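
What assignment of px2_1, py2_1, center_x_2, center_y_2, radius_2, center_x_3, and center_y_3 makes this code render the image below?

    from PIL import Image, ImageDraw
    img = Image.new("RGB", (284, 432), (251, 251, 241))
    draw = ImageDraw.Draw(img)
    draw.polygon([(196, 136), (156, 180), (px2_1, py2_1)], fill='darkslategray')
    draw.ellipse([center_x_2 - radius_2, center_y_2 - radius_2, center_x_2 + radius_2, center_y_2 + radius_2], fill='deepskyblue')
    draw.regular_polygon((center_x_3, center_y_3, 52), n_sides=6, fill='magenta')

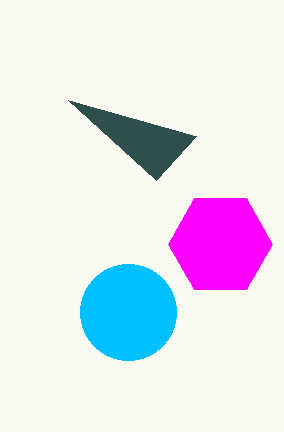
px2_1 = 68, py2_1 = 100, center_x_2 = 128, center_y_2 = 312, radius_2 = 48, center_x_3 = 220, center_y_3 = 244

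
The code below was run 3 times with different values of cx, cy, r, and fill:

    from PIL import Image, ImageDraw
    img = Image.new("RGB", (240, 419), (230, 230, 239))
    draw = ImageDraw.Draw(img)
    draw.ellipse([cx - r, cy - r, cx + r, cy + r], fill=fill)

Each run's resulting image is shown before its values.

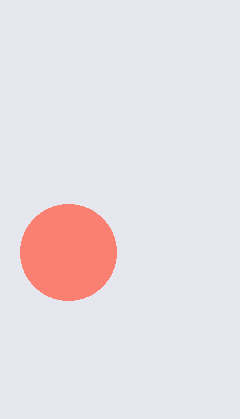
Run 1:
cx = 68; cy = 252; r = 48; fill = 'salmon'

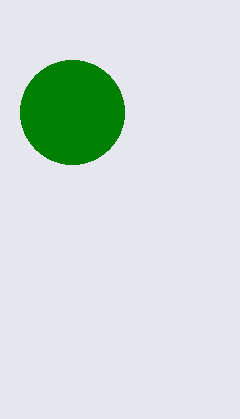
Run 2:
cx = 72
cy = 112
r = 52
fill = 'green'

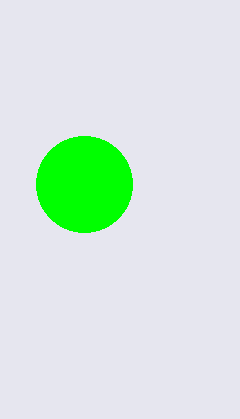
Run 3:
cx = 84, cy = 184, r = 48, fill = 'lime'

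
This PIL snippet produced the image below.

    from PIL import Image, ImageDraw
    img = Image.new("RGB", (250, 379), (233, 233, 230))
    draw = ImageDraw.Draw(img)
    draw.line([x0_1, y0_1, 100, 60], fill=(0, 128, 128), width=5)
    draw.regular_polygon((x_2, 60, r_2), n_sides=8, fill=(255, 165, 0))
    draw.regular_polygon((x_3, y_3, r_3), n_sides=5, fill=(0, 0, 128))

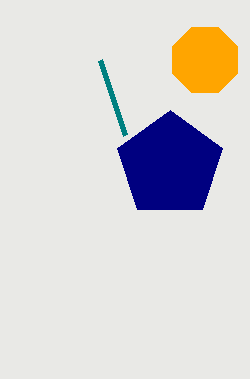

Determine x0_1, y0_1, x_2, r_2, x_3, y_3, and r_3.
x0_1 = 125
y0_1 = 135
x_2 = 205
r_2 = 35
x_3 = 170
y_3 = 165
r_3 = 55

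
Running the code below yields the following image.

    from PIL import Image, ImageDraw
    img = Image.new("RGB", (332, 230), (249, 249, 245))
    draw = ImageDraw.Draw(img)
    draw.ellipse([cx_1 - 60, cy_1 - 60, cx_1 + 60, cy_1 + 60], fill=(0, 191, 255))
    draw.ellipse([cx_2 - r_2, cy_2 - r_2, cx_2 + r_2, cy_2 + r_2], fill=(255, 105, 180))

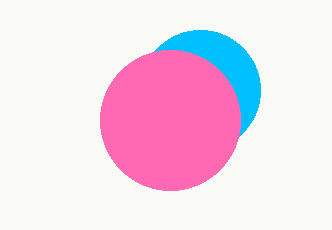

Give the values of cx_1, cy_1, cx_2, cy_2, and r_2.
cx_1 = 200; cy_1 = 90; cx_2 = 170; cy_2 = 120; r_2 = 70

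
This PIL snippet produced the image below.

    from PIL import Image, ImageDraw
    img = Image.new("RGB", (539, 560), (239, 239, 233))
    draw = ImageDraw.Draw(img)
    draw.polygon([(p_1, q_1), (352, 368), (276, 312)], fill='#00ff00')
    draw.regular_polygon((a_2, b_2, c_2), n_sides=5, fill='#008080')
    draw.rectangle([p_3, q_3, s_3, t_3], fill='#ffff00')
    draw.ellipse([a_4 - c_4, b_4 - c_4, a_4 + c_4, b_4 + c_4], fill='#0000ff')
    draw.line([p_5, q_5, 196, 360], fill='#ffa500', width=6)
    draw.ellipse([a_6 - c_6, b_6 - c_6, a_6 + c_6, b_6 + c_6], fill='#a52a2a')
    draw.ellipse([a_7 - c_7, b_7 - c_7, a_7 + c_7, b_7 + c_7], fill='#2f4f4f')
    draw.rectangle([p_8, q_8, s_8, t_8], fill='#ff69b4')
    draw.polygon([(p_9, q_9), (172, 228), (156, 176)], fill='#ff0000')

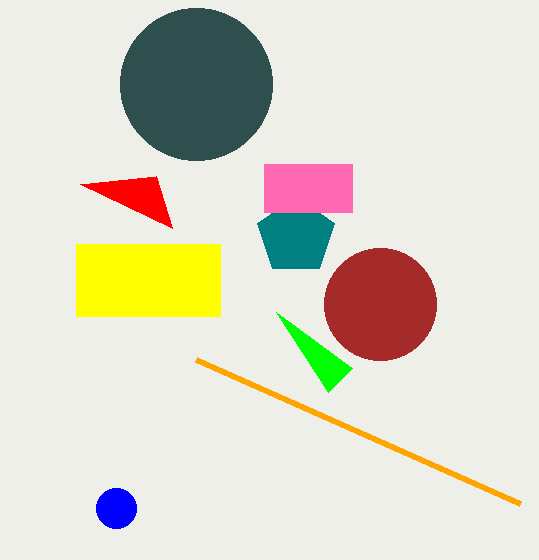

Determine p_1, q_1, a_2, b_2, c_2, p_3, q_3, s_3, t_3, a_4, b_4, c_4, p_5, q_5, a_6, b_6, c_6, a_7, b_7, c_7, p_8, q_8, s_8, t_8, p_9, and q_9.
p_1 = 328
q_1 = 392
a_2 = 296
b_2 = 236
c_2 = 40
p_3 = 76
q_3 = 244
s_3 = 220
t_3 = 316
a_4 = 116
b_4 = 508
c_4 = 20
p_5 = 520
q_5 = 504
a_6 = 380
b_6 = 304
c_6 = 56
a_7 = 196
b_7 = 84
c_7 = 76
p_8 = 264
q_8 = 164
s_8 = 352
t_8 = 212
p_9 = 80
q_9 = 184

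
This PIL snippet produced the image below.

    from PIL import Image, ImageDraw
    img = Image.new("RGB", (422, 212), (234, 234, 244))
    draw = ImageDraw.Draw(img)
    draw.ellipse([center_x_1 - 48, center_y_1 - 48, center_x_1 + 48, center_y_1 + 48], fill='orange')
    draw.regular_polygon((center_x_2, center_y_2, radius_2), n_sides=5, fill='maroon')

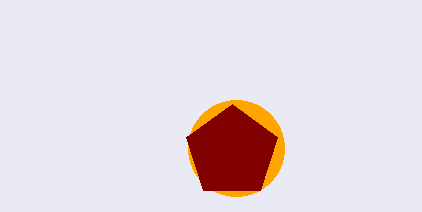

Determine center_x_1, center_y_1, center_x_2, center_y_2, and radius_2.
center_x_1 = 236
center_y_1 = 148
center_x_2 = 232
center_y_2 = 152
radius_2 = 48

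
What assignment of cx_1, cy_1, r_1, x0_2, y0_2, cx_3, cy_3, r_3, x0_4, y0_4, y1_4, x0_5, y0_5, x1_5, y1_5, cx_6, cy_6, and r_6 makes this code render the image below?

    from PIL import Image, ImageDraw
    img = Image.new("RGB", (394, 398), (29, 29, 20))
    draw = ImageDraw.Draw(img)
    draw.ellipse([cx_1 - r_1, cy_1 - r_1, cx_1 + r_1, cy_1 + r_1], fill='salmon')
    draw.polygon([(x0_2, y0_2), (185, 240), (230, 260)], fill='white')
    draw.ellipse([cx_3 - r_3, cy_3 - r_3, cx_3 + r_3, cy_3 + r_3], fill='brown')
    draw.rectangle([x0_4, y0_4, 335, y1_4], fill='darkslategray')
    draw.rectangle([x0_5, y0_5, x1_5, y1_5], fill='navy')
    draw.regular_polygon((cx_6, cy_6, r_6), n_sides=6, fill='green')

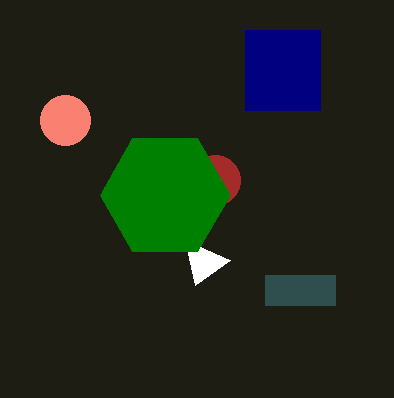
cx_1 = 65; cy_1 = 120; r_1 = 25; x0_2 = 195; y0_2 = 285; cx_3 = 215; cy_3 = 180; r_3 = 25; x0_4 = 265; y0_4 = 275; y1_4 = 305; x0_5 = 245; y0_5 = 30; x1_5 = 320; y1_5 = 110; cx_6 = 165; cy_6 = 195; r_6 = 65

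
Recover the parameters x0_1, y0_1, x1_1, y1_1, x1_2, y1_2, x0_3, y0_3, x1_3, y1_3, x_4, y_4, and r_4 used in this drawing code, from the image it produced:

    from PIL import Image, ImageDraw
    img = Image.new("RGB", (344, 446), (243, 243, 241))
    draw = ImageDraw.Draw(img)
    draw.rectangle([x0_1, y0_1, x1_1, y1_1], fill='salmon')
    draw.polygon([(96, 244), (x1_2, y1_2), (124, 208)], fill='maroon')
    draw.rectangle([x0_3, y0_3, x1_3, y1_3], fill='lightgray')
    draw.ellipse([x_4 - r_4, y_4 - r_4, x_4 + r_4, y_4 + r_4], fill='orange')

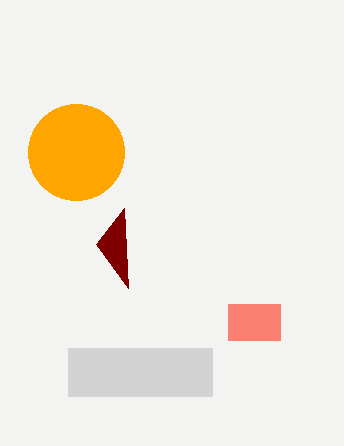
x0_1 = 228; y0_1 = 304; x1_1 = 280; y1_1 = 340; x1_2 = 128; y1_2 = 288; x0_3 = 68; y0_3 = 348; x1_3 = 212; y1_3 = 396; x_4 = 76; y_4 = 152; r_4 = 48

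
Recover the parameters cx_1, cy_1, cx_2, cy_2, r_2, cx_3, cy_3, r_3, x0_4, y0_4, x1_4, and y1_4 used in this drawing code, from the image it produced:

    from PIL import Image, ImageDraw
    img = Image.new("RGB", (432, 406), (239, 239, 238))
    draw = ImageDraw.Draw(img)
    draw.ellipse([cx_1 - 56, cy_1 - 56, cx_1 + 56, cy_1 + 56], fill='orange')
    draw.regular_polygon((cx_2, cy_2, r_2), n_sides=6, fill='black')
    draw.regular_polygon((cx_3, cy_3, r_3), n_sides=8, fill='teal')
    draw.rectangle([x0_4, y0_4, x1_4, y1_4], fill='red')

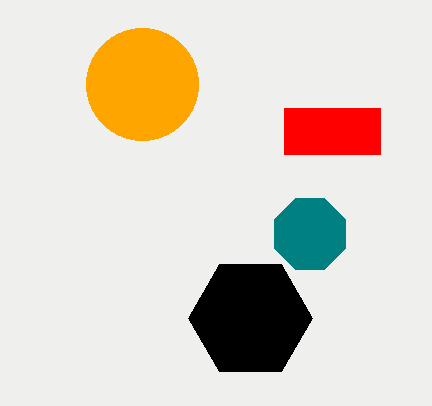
cx_1 = 142; cy_1 = 84; cx_2 = 250; cy_2 = 318; r_2 = 62; cx_3 = 310; cy_3 = 234; r_3 = 38; x0_4 = 284; y0_4 = 108; x1_4 = 380; y1_4 = 154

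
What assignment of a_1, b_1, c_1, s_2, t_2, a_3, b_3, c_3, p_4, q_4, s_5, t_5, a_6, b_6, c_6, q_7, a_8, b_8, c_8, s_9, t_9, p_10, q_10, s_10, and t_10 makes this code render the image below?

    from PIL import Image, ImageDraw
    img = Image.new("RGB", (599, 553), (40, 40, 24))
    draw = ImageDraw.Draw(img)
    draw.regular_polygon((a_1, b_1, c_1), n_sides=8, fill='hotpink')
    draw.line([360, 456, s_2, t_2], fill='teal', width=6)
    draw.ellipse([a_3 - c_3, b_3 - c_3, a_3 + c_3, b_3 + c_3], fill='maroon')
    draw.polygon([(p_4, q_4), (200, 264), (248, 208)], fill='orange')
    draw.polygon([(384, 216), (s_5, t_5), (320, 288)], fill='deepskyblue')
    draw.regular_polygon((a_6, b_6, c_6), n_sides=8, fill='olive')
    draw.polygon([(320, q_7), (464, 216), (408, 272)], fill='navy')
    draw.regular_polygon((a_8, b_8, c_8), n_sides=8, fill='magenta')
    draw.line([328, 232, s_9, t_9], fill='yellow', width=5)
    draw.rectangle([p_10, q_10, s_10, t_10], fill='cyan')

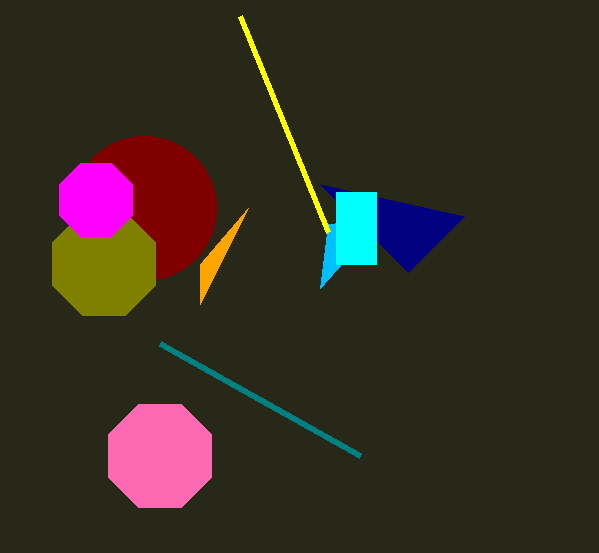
a_1 = 160, b_1 = 456, c_1 = 56, s_2 = 160, t_2 = 344, a_3 = 144, b_3 = 208, c_3 = 72, p_4 = 200, q_4 = 304, s_5 = 328, t_5 = 224, a_6 = 104, b_6 = 264, c_6 = 56, q_7 = 184, a_8 = 96, b_8 = 200, c_8 = 40, s_9 = 240, t_9 = 16, p_10 = 336, q_10 = 192, s_10 = 376, t_10 = 264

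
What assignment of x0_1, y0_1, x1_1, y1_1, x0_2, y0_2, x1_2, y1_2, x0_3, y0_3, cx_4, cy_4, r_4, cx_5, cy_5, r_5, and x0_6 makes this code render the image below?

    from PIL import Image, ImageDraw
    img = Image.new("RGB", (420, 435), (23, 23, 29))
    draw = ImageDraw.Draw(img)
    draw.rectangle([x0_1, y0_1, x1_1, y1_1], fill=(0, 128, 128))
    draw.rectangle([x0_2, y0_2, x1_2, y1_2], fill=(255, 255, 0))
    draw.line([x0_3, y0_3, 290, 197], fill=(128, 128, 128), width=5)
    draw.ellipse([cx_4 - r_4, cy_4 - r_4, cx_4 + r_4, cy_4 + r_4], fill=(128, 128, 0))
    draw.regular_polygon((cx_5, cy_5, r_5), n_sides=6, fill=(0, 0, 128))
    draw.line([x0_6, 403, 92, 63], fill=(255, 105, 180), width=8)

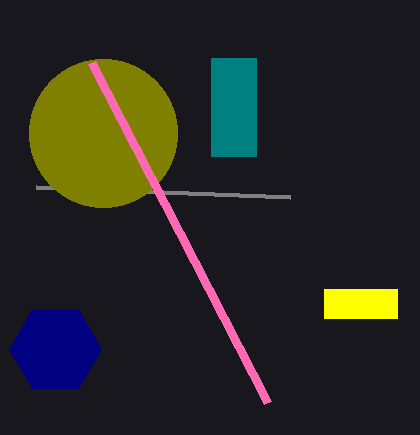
x0_1 = 211; y0_1 = 58; x1_1 = 256; y1_1 = 156; x0_2 = 324; y0_2 = 289; x1_2 = 397; y1_2 = 318; x0_3 = 36; y0_3 = 187; cx_4 = 103; cy_4 = 133; r_4 = 74; cx_5 = 55; cy_5 = 349; r_5 = 46; x0_6 = 268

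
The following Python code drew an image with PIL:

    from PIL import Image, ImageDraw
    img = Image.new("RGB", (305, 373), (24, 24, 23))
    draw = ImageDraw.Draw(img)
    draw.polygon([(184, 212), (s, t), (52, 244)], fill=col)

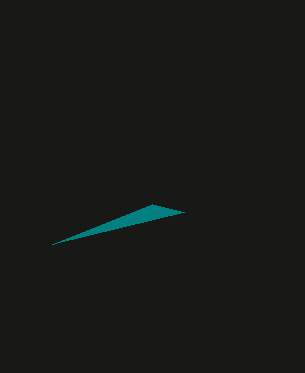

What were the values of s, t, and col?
s = 152, t = 204, col = 'teal'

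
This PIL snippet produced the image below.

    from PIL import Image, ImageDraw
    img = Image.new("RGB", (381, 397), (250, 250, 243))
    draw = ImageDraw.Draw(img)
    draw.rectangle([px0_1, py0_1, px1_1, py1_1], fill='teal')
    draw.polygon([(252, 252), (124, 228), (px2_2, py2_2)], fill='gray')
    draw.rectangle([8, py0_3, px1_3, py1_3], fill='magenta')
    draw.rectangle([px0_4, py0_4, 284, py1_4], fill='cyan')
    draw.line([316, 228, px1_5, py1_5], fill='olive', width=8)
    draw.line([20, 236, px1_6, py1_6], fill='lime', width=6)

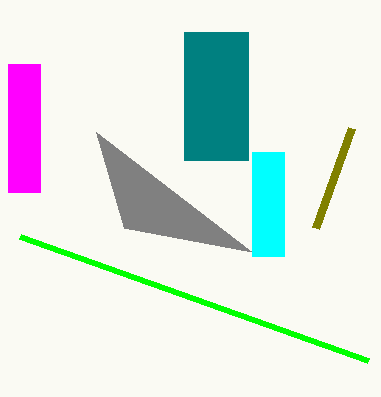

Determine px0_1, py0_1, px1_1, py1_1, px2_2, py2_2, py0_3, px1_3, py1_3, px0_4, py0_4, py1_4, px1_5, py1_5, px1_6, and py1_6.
px0_1 = 184; py0_1 = 32; px1_1 = 248; py1_1 = 160; px2_2 = 96; py2_2 = 132; py0_3 = 64; px1_3 = 40; py1_3 = 192; px0_4 = 252; py0_4 = 152; py1_4 = 256; px1_5 = 352; py1_5 = 128; px1_6 = 368; py1_6 = 360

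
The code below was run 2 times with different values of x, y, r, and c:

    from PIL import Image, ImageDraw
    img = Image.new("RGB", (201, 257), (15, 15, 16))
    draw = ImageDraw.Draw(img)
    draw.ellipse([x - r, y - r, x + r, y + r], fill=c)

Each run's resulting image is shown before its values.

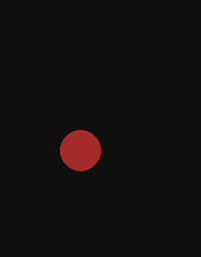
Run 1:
x = 80, y = 150, r = 20, c = 'brown'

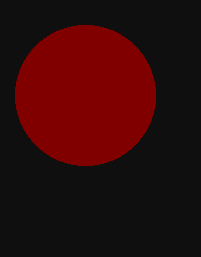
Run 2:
x = 85, y = 95, r = 70, c = 'maroon'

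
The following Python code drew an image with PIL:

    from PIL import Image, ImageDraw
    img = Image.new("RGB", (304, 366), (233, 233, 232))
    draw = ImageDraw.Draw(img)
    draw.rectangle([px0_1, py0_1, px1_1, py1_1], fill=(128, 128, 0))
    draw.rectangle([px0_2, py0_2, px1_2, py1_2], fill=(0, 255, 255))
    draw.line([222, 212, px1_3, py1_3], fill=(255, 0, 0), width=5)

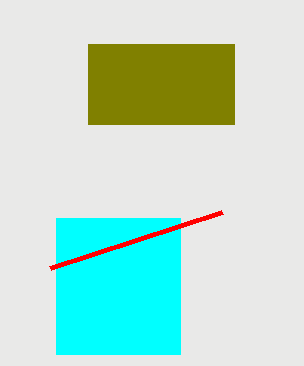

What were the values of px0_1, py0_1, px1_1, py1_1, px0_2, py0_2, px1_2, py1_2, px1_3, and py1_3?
px0_1 = 88, py0_1 = 44, px1_1 = 234, py1_1 = 124, px0_2 = 56, py0_2 = 218, px1_2 = 180, py1_2 = 354, px1_3 = 50, py1_3 = 268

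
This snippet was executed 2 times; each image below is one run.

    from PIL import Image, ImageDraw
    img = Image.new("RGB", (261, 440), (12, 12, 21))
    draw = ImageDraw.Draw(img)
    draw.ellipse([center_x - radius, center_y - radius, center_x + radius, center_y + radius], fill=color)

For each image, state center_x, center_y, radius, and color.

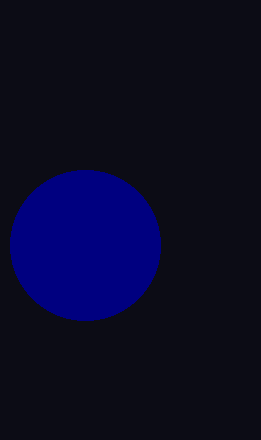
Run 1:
center_x = 85, center_y = 245, radius = 75, color = 'navy'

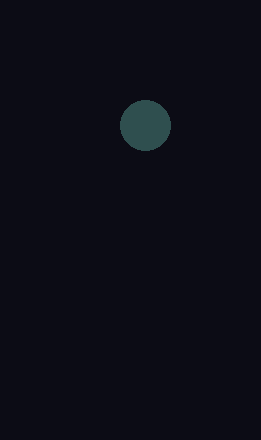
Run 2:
center_x = 145; center_y = 125; radius = 25; color = 'darkslategray'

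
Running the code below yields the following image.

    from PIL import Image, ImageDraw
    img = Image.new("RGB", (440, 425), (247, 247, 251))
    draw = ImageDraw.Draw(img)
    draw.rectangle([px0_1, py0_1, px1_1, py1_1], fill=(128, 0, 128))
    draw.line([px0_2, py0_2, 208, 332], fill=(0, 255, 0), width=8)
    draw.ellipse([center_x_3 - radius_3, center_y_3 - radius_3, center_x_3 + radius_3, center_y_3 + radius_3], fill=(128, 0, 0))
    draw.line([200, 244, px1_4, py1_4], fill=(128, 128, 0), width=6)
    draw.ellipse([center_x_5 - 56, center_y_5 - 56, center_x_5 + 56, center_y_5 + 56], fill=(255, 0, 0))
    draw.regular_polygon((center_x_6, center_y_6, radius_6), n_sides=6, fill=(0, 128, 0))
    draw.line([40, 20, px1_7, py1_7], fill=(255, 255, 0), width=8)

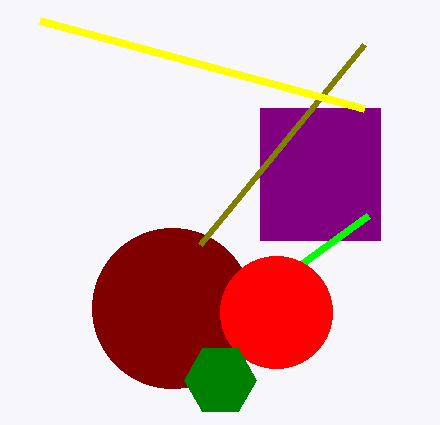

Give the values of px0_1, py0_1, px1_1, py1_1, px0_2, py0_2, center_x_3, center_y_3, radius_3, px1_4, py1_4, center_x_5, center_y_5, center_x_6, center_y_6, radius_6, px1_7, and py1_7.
px0_1 = 260, py0_1 = 108, px1_1 = 380, py1_1 = 240, px0_2 = 368, py0_2 = 216, center_x_3 = 172, center_y_3 = 308, radius_3 = 80, px1_4 = 364, py1_4 = 44, center_x_5 = 276, center_y_5 = 312, center_x_6 = 220, center_y_6 = 380, radius_6 = 36, px1_7 = 364, py1_7 = 108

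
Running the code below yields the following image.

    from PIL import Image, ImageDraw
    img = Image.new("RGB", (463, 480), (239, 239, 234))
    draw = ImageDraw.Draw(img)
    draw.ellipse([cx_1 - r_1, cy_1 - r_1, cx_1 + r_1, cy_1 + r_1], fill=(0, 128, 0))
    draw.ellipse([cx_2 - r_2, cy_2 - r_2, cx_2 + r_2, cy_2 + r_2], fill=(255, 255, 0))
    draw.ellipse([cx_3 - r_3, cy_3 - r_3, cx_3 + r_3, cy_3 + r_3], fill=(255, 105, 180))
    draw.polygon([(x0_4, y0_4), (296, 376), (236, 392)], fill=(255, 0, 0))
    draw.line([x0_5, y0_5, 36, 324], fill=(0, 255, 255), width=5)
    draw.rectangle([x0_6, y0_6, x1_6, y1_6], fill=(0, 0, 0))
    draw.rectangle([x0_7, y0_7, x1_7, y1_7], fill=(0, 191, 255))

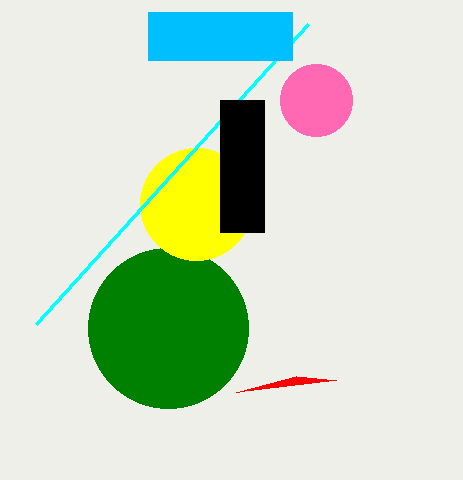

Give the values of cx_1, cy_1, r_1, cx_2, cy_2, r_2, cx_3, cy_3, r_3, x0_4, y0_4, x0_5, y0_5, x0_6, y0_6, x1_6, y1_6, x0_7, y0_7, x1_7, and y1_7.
cx_1 = 168
cy_1 = 328
r_1 = 80
cx_2 = 196
cy_2 = 204
r_2 = 56
cx_3 = 316
cy_3 = 100
r_3 = 36
x0_4 = 336
y0_4 = 380
x0_5 = 308
y0_5 = 24
x0_6 = 220
y0_6 = 100
x1_6 = 264
y1_6 = 232
x0_7 = 148
y0_7 = 12
x1_7 = 292
y1_7 = 60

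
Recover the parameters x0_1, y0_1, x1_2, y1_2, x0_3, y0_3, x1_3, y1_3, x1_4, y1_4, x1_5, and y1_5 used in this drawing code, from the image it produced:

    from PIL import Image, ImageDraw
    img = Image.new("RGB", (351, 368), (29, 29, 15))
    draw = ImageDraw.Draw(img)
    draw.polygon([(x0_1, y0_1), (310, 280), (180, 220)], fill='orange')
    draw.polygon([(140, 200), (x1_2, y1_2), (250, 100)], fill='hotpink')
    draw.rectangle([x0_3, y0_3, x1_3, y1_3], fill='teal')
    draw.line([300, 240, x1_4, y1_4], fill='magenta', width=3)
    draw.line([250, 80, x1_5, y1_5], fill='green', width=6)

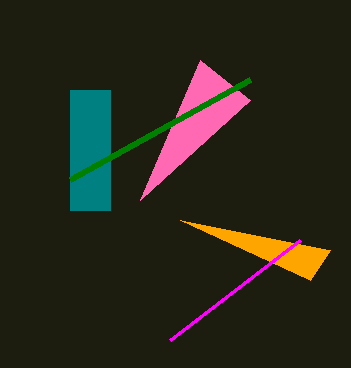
x0_1 = 330; y0_1 = 250; x1_2 = 200; y1_2 = 60; x0_3 = 70; y0_3 = 90; x1_3 = 110; y1_3 = 210; x1_4 = 170; y1_4 = 340; x1_5 = 70; y1_5 = 180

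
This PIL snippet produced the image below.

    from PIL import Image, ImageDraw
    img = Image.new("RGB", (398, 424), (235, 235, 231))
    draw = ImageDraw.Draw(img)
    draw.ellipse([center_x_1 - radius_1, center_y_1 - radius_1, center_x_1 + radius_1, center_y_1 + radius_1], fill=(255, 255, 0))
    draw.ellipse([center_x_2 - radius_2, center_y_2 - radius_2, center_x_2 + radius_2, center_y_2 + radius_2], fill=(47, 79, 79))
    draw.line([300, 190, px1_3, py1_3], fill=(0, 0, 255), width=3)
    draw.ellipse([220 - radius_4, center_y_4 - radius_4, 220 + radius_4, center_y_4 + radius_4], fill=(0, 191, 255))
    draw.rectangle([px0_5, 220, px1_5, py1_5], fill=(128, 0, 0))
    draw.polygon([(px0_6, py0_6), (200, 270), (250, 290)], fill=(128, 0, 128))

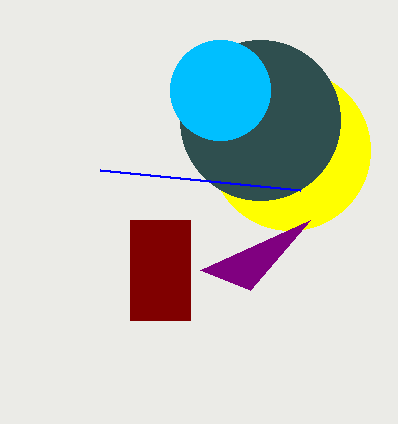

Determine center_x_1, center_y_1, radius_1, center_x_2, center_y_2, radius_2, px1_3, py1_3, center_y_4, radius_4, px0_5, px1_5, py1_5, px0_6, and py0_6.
center_x_1 = 290; center_y_1 = 150; radius_1 = 80; center_x_2 = 260; center_y_2 = 120; radius_2 = 80; px1_3 = 100; py1_3 = 170; center_y_4 = 90; radius_4 = 50; px0_5 = 130; px1_5 = 190; py1_5 = 320; px0_6 = 310; py0_6 = 220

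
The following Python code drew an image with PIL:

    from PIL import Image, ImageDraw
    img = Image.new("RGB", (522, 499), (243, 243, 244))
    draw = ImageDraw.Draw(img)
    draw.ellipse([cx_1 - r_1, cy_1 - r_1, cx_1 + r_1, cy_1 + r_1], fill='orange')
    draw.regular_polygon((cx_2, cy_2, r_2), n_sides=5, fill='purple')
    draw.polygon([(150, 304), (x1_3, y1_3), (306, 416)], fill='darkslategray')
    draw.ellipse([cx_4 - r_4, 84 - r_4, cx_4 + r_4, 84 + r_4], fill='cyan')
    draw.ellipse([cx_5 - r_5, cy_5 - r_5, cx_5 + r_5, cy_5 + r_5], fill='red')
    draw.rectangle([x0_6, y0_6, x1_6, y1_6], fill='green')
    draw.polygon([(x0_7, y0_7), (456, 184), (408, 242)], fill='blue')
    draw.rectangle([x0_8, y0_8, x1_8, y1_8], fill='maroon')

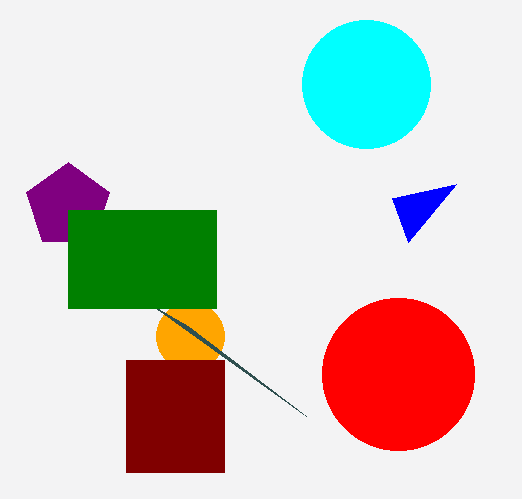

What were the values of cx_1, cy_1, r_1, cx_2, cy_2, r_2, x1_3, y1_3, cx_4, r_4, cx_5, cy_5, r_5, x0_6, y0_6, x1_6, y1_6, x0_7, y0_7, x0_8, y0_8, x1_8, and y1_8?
cx_1 = 190, cy_1 = 336, r_1 = 34, cx_2 = 68, cy_2 = 206, r_2 = 44, x1_3 = 188, y1_3 = 326, cx_4 = 366, r_4 = 64, cx_5 = 398, cy_5 = 374, r_5 = 76, x0_6 = 68, y0_6 = 210, x1_6 = 216, y1_6 = 308, x0_7 = 392, y0_7 = 198, x0_8 = 126, y0_8 = 360, x1_8 = 224, y1_8 = 472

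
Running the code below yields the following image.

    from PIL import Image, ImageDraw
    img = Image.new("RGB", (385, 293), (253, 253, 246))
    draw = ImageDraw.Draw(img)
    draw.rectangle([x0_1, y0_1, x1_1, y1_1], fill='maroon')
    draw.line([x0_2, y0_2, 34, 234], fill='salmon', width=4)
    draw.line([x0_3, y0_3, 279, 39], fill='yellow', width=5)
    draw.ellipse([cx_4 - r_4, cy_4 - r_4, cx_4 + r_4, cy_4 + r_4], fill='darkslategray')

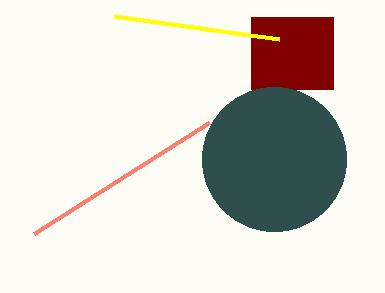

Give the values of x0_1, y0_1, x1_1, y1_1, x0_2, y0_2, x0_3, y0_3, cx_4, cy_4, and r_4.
x0_1 = 251
y0_1 = 17
x1_1 = 333
y1_1 = 89
x0_2 = 209
y0_2 = 123
x0_3 = 114
y0_3 = 16
cx_4 = 274
cy_4 = 159
r_4 = 72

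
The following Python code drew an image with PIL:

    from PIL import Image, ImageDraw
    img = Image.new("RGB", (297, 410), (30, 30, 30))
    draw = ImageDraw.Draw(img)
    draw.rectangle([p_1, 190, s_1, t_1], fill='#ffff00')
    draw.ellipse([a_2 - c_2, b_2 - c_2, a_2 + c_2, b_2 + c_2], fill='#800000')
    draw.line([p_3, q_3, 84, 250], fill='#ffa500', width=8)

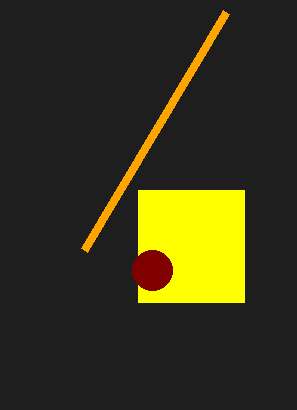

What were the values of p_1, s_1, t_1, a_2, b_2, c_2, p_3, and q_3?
p_1 = 138
s_1 = 244
t_1 = 302
a_2 = 152
b_2 = 270
c_2 = 20
p_3 = 226
q_3 = 12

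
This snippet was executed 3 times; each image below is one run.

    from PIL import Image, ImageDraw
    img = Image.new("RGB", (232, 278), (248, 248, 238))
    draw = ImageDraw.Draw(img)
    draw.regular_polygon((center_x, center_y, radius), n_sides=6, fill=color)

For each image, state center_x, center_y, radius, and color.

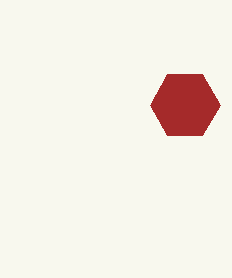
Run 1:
center_x = 185, center_y = 105, radius = 35, color = 'brown'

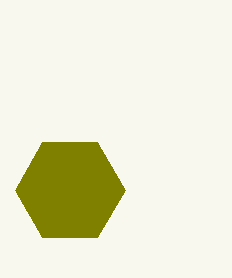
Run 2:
center_x = 70, center_y = 190, radius = 55, color = 'olive'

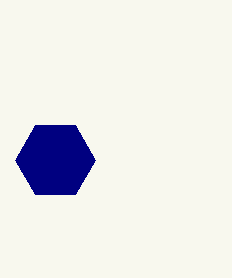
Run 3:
center_x = 55; center_y = 160; radius = 40; color = 'navy'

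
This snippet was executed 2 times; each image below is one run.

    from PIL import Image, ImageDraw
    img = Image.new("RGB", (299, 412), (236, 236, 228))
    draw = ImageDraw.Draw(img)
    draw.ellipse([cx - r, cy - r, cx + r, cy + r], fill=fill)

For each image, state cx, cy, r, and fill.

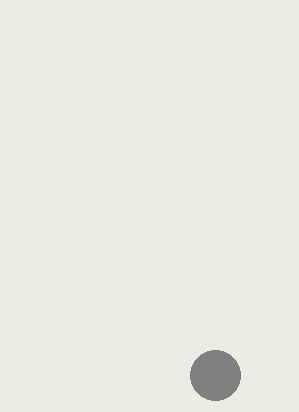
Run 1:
cx = 215; cy = 375; r = 25; fill = 'gray'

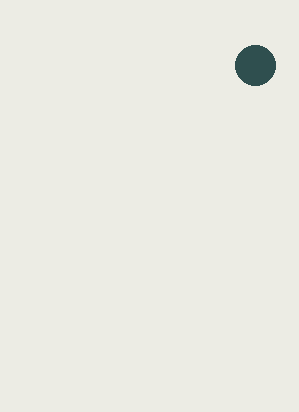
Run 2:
cx = 255
cy = 65
r = 20
fill = 'darkslategray'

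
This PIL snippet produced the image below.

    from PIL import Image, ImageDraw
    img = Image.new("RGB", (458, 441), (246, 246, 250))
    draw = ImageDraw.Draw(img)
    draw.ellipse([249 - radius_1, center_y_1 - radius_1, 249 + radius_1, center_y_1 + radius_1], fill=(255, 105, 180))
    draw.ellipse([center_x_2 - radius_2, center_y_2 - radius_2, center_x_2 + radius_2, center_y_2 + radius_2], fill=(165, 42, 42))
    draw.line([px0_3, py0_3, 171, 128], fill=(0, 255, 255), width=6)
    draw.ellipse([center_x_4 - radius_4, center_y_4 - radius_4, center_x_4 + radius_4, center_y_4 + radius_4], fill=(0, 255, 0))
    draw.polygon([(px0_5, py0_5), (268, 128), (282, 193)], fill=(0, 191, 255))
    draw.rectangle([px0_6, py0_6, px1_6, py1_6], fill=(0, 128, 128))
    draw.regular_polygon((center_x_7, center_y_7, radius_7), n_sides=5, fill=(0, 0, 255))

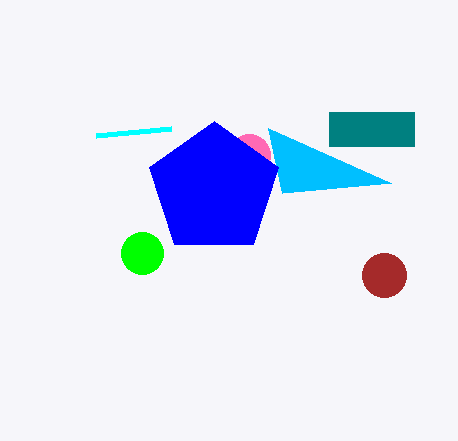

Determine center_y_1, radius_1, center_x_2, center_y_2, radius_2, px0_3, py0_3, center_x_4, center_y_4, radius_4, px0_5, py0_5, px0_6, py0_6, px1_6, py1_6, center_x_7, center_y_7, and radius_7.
center_y_1 = 155, radius_1 = 21, center_x_2 = 384, center_y_2 = 275, radius_2 = 22, px0_3 = 96, py0_3 = 135, center_x_4 = 142, center_y_4 = 253, radius_4 = 21, px0_5 = 391, py0_5 = 183, px0_6 = 329, py0_6 = 112, px1_6 = 414, py1_6 = 146, center_x_7 = 214, center_y_7 = 189, radius_7 = 68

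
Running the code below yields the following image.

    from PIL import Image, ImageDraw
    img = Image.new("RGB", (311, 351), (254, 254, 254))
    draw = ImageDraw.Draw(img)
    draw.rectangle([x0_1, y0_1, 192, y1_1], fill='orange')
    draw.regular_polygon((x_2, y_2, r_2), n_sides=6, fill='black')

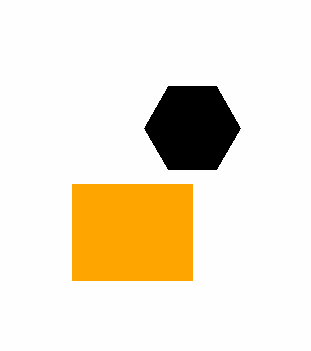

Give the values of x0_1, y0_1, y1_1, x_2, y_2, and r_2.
x0_1 = 72; y0_1 = 184; y1_1 = 280; x_2 = 192; y_2 = 128; r_2 = 48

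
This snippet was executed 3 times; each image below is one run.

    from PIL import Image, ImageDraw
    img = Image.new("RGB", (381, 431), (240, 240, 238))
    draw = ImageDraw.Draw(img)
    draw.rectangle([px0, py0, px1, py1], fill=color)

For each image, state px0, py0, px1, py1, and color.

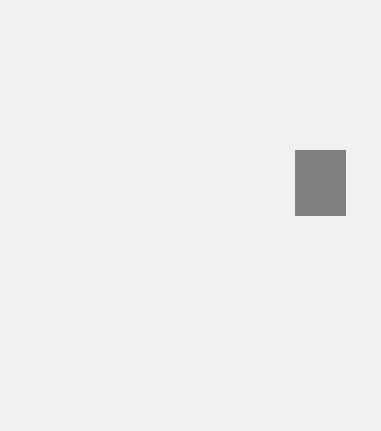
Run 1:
px0 = 295; py0 = 150; px1 = 345; py1 = 215; color = 'gray'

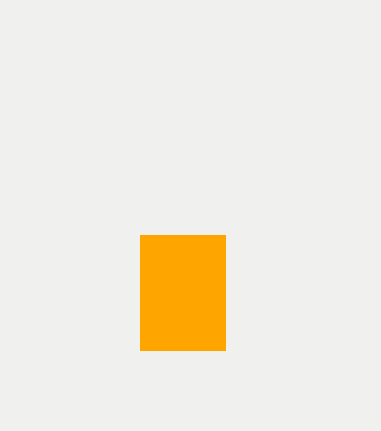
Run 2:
px0 = 140
py0 = 235
px1 = 225
py1 = 350
color = 'orange'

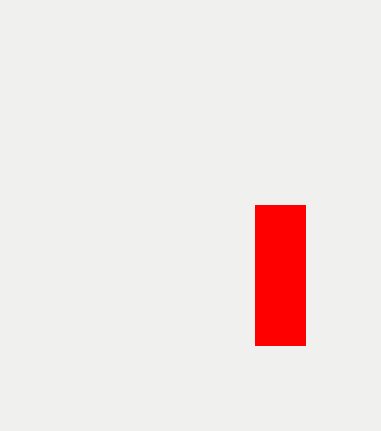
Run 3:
px0 = 255, py0 = 205, px1 = 305, py1 = 345, color = 'red'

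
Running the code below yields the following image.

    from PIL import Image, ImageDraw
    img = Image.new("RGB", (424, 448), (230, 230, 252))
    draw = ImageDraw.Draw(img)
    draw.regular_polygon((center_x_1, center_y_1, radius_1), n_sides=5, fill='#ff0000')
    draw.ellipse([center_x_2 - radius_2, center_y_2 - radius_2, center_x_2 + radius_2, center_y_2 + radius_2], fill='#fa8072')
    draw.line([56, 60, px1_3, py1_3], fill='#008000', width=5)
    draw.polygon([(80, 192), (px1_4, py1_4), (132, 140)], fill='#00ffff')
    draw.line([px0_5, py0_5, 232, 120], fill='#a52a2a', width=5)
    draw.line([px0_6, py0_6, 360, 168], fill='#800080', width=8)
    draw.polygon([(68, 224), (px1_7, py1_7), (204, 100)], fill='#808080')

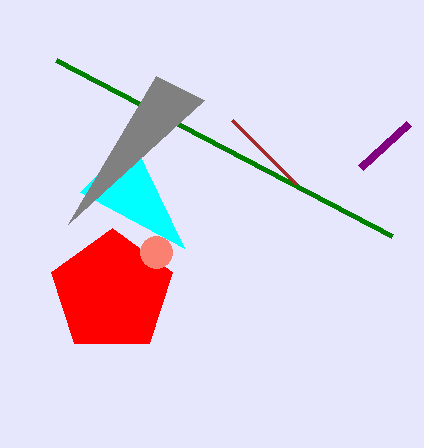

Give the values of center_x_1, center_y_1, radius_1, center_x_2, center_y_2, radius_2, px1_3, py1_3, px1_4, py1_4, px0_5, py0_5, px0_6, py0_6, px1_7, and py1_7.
center_x_1 = 112, center_y_1 = 292, radius_1 = 64, center_x_2 = 156, center_y_2 = 252, radius_2 = 16, px1_3 = 392, py1_3 = 236, px1_4 = 184, py1_4 = 248, px0_5 = 296, py0_5 = 184, px0_6 = 408, py0_6 = 124, px1_7 = 156, py1_7 = 76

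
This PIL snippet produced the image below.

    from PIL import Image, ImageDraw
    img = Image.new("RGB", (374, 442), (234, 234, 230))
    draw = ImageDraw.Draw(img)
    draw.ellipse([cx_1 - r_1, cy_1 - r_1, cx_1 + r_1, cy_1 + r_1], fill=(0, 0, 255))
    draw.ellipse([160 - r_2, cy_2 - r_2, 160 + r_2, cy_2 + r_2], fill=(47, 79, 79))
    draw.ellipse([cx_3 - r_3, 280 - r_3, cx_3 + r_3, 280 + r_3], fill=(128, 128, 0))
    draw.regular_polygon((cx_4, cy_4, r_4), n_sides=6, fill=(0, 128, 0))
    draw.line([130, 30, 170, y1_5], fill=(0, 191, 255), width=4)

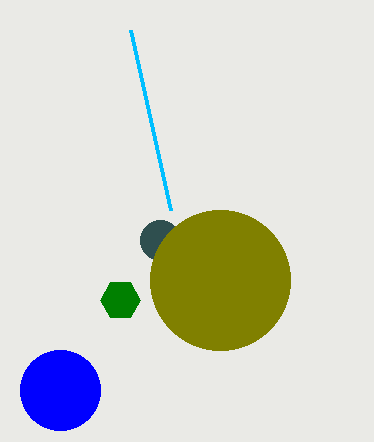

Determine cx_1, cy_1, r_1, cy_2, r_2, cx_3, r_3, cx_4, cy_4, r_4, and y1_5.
cx_1 = 60; cy_1 = 390; r_1 = 40; cy_2 = 240; r_2 = 20; cx_3 = 220; r_3 = 70; cx_4 = 120; cy_4 = 300; r_4 = 20; y1_5 = 210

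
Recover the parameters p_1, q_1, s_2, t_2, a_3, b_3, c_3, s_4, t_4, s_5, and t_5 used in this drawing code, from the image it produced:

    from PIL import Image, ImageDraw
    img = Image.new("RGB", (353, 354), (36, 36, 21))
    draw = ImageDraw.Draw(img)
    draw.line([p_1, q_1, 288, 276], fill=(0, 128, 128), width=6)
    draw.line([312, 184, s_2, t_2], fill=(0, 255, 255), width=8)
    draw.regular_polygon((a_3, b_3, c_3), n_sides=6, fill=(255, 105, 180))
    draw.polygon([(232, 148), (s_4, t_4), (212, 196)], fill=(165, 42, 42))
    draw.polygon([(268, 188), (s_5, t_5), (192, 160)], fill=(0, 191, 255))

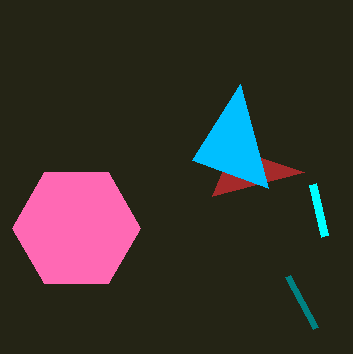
p_1 = 316; q_1 = 328; s_2 = 324; t_2 = 236; a_3 = 76; b_3 = 228; c_3 = 64; s_4 = 304; t_4 = 172; s_5 = 240; t_5 = 84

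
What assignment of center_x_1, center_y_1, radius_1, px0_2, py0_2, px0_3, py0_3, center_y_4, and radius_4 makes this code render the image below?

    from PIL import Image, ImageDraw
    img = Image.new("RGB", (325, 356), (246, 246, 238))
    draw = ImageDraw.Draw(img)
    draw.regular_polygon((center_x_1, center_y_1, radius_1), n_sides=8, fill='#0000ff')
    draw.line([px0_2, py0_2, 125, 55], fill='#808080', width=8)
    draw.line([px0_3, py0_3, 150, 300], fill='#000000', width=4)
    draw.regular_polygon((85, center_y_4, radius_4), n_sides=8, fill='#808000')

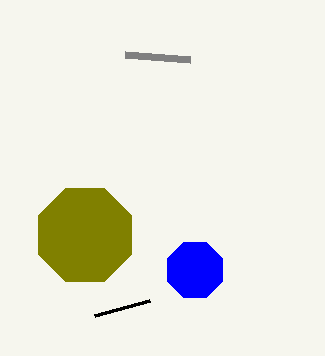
center_x_1 = 195; center_y_1 = 270; radius_1 = 30; px0_2 = 190; py0_2 = 60; px0_3 = 95; py0_3 = 315; center_y_4 = 235; radius_4 = 50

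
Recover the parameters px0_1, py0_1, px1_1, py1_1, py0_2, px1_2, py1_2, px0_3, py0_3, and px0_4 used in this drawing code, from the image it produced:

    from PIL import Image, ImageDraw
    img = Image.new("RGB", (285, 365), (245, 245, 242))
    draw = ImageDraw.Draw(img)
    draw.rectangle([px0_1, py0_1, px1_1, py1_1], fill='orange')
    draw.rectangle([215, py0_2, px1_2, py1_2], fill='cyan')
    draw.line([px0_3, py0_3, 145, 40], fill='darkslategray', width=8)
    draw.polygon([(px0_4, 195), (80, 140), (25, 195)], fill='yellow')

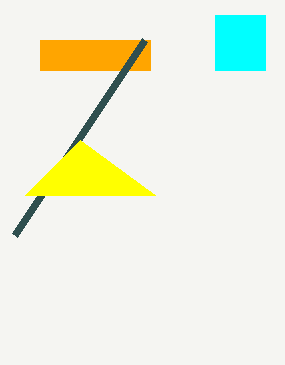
px0_1 = 40, py0_1 = 40, px1_1 = 150, py1_1 = 70, py0_2 = 15, px1_2 = 265, py1_2 = 70, px0_3 = 15, py0_3 = 235, px0_4 = 155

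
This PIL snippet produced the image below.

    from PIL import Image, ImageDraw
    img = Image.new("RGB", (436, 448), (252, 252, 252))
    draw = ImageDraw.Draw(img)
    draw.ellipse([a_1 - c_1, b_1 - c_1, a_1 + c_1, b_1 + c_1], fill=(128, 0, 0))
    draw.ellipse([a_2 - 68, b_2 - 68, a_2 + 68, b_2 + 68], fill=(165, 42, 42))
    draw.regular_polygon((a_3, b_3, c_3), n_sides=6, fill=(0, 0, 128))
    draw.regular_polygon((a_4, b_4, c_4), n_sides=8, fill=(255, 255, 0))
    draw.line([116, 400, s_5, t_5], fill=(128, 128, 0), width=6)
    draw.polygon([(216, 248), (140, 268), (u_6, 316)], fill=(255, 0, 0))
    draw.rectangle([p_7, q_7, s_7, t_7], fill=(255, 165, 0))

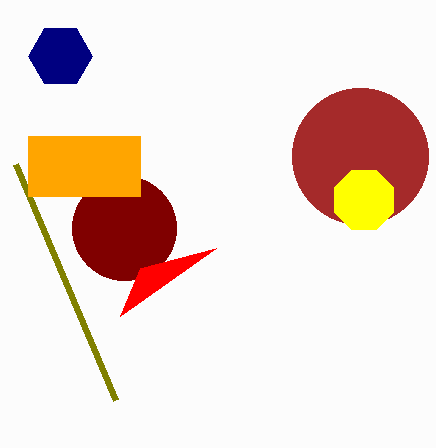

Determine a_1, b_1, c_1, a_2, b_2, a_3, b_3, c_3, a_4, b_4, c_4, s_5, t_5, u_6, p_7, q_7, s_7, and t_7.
a_1 = 124; b_1 = 228; c_1 = 52; a_2 = 360; b_2 = 156; a_3 = 60; b_3 = 56; c_3 = 32; a_4 = 364; b_4 = 200; c_4 = 32; s_5 = 16; t_5 = 164; u_6 = 120; p_7 = 28; q_7 = 136; s_7 = 140; t_7 = 196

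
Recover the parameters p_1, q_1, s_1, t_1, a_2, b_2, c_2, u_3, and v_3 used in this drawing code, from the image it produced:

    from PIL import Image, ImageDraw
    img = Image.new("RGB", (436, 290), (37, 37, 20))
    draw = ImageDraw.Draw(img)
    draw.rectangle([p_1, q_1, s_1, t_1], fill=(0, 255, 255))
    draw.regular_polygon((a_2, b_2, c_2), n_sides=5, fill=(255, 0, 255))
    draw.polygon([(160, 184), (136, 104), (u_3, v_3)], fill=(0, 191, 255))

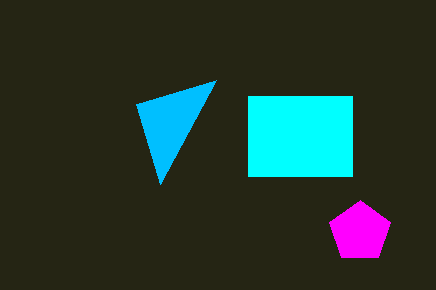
p_1 = 248; q_1 = 96; s_1 = 352; t_1 = 176; a_2 = 360; b_2 = 232; c_2 = 32; u_3 = 216; v_3 = 80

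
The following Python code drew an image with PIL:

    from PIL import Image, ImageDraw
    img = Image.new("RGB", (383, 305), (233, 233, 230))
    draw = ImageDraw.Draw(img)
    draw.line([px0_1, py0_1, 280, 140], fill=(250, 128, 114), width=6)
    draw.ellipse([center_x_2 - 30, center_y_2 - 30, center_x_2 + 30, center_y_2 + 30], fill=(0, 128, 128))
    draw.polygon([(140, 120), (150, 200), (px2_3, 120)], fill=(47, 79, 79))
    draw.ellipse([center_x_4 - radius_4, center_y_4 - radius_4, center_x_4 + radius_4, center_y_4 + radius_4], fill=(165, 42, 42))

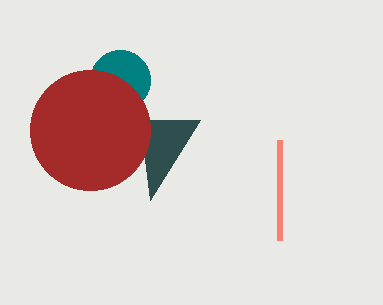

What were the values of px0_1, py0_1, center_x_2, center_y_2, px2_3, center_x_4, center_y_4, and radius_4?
px0_1 = 280, py0_1 = 240, center_x_2 = 120, center_y_2 = 80, px2_3 = 200, center_x_4 = 90, center_y_4 = 130, radius_4 = 60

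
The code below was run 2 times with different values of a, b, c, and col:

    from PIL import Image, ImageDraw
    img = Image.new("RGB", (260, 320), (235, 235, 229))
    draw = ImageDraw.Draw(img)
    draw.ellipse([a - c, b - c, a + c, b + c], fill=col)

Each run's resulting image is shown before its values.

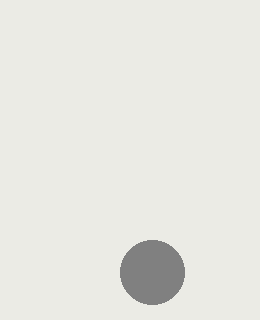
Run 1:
a = 152; b = 272; c = 32; col = 'gray'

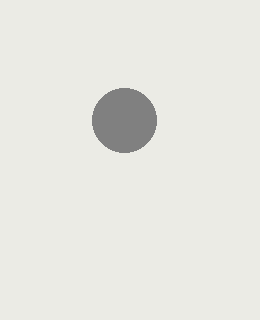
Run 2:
a = 124
b = 120
c = 32
col = 'gray'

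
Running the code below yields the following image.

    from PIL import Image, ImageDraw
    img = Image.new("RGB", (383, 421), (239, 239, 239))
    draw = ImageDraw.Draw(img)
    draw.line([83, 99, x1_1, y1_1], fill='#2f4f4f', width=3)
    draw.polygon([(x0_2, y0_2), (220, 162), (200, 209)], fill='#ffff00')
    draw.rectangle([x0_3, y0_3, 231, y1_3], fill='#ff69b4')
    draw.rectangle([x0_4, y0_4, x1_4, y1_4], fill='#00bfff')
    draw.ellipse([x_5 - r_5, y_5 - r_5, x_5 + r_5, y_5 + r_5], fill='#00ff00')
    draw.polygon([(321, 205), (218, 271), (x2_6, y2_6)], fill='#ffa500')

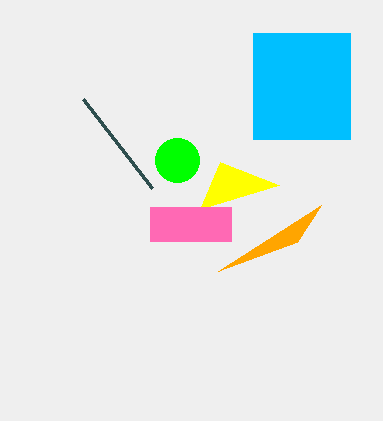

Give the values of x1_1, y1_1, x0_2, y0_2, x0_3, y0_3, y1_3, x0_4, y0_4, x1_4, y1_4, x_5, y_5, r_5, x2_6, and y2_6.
x1_1 = 152; y1_1 = 188; x0_2 = 279; y0_2 = 185; x0_3 = 150; y0_3 = 207; y1_3 = 241; x0_4 = 253; y0_4 = 33; x1_4 = 350; y1_4 = 139; x_5 = 177; y_5 = 160; r_5 = 22; x2_6 = 297; y2_6 = 242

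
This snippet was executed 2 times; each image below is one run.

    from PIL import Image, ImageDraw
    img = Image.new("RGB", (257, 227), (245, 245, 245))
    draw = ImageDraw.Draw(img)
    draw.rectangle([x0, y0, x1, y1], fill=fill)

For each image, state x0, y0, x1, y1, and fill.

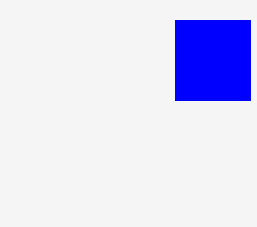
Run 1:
x0 = 175, y0 = 20, x1 = 250, y1 = 100, fill = 'blue'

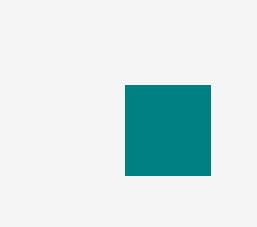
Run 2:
x0 = 125, y0 = 85, x1 = 210, y1 = 175, fill = 'teal'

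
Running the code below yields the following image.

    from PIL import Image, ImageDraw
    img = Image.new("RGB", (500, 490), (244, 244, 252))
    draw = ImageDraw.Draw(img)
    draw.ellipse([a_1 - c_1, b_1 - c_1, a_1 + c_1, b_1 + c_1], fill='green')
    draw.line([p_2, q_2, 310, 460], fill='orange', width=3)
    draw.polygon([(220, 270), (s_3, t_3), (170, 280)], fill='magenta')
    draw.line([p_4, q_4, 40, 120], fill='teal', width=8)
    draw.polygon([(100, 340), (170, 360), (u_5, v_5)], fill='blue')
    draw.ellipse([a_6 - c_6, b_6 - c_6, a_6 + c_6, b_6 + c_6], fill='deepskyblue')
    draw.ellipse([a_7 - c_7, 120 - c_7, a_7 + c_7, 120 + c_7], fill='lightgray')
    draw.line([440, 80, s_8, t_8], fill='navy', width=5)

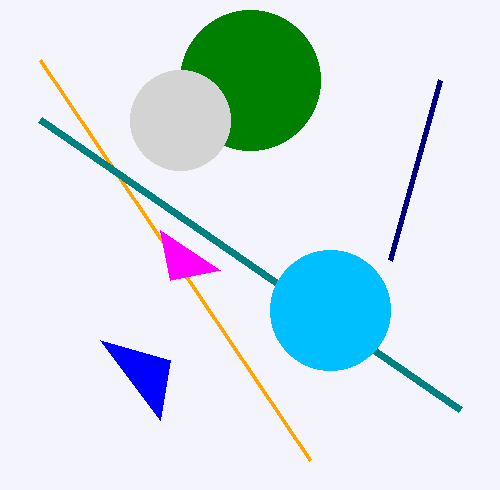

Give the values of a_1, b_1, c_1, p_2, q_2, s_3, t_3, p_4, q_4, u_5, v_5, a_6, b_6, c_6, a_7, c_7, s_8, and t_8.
a_1 = 250; b_1 = 80; c_1 = 70; p_2 = 40; q_2 = 60; s_3 = 160; t_3 = 230; p_4 = 460; q_4 = 410; u_5 = 160; v_5 = 420; a_6 = 330; b_6 = 310; c_6 = 60; a_7 = 180; c_7 = 50; s_8 = 390; t_8 = 260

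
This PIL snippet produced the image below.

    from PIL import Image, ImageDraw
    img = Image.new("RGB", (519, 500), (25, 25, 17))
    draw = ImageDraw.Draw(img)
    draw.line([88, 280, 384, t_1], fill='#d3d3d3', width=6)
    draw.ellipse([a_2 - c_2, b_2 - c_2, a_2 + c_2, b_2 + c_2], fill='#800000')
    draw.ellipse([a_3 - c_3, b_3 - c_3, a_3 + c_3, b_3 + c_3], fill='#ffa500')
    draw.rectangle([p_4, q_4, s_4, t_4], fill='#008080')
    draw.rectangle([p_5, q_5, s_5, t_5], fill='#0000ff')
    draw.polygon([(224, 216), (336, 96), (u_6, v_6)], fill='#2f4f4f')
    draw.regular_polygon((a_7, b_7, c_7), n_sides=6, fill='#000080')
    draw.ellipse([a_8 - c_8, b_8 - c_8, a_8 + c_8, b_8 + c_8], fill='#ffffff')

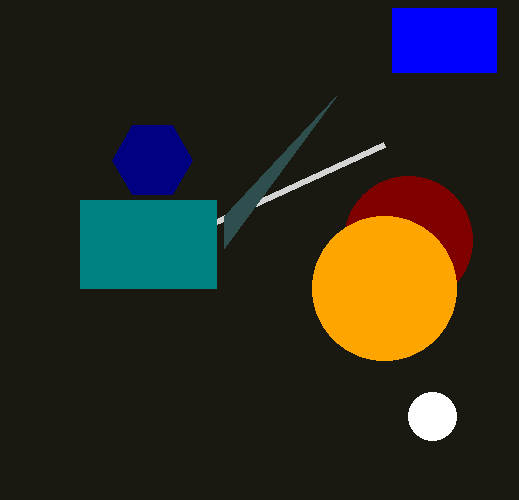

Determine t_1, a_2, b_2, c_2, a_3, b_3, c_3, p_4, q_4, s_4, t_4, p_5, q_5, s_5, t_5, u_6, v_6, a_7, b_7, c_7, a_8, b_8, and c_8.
t_1 = 144
a_2 = 408
b_2 = 240
c_2 = 64
a_3 = 384
b_3 = 288
c_3 = 72
p_4 = 80
q_4 = 200
s_4 = 216
t_4 = 288
p_5 = 392
q_5 = 8
s_5 = 496
t_5 = 72
u_6 = 224
v_6 = 248
a_7 = 152
b_7 = 160
c_7 = 40
a_8 = 432
b_8 = 416
c_8 = 24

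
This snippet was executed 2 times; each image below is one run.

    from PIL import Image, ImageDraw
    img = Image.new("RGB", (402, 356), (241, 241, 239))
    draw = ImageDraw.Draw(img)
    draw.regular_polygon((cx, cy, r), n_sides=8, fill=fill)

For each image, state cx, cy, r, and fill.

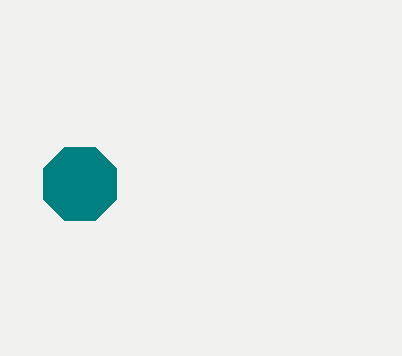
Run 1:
cx = 80
cy = 184
r = 40
fill = 'teal'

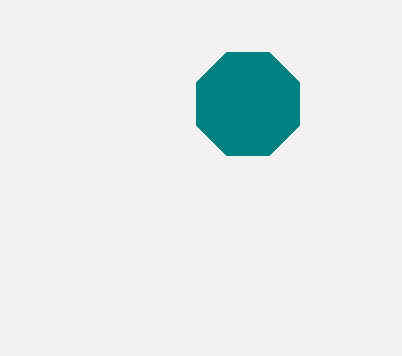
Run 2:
cx = 248
cy = 104
r = 56
fill = 'teal'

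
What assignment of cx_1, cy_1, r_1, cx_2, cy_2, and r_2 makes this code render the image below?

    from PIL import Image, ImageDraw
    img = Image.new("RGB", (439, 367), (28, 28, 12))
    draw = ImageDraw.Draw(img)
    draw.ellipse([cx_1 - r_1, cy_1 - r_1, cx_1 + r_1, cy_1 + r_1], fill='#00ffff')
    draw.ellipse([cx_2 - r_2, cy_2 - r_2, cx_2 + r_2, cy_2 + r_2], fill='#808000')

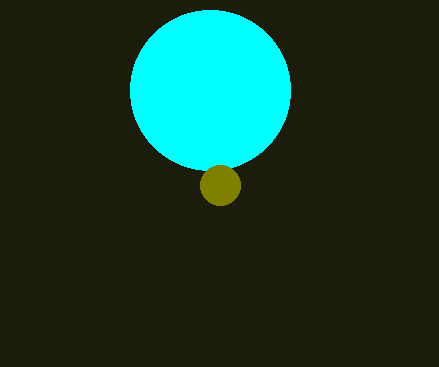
cx_1 = 210, cy_1 = 90, r_1 = 80, cx_2 = 220, cy_2 = 185, r_2 = 20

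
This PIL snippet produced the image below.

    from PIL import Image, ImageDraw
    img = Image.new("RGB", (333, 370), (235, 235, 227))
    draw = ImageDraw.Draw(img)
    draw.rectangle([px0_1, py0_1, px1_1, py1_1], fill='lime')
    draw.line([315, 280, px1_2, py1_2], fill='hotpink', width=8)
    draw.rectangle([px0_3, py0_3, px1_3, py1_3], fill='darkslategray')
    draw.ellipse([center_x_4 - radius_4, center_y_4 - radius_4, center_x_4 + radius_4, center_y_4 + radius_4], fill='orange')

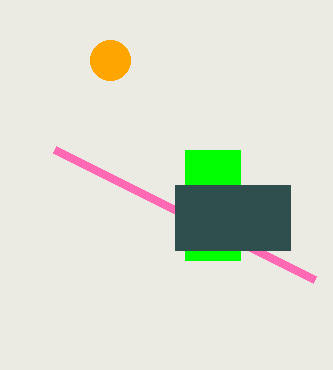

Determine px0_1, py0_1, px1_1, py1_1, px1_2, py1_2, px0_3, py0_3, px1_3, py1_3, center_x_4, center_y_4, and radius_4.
px0_1 = 185, py0_1 = 150, px1_1 = 240, py1_1 = 260, px1_2 = 55, py1_2 = 150, px0_3 = 175, py0_3 = 185, px1_3 = 290, py1_3 = 250, center_x_4 = 110, center_y_4 = 60, radius_4 = 20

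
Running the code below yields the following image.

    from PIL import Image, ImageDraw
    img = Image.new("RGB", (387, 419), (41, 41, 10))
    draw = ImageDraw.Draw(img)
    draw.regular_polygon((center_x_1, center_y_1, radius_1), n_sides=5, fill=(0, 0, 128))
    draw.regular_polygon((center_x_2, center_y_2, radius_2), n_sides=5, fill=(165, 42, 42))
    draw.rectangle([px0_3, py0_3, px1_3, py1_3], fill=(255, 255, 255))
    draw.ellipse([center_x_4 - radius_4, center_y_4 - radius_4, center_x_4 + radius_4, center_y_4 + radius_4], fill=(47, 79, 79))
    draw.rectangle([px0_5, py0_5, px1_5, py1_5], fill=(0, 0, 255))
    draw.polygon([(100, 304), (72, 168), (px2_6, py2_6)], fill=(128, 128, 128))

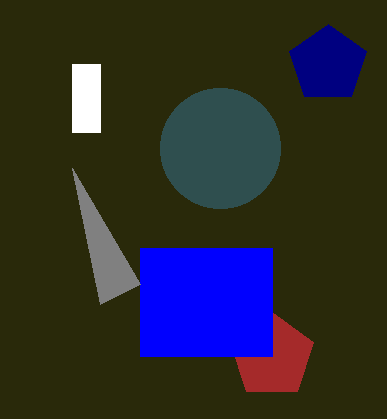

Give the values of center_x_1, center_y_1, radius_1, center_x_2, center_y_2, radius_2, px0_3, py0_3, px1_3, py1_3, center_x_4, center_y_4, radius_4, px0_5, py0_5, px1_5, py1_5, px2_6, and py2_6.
center_x_1 = 328; center_y_1 = 64; radius_1 = 40; center_x_2 = 272; center_y_2 = 356; radius_2 = 44; px0_3 = 72; py0_3 = 64; px1_3 = 100; py1_3 = 132; center_x_4 = 220; center_y_4 = 148; radius_4 = 60; px0_5 = 140; py0_5 = 248; px1_5 = 272; py1_5 = 356; px2_6 = 140; py2_6 = 284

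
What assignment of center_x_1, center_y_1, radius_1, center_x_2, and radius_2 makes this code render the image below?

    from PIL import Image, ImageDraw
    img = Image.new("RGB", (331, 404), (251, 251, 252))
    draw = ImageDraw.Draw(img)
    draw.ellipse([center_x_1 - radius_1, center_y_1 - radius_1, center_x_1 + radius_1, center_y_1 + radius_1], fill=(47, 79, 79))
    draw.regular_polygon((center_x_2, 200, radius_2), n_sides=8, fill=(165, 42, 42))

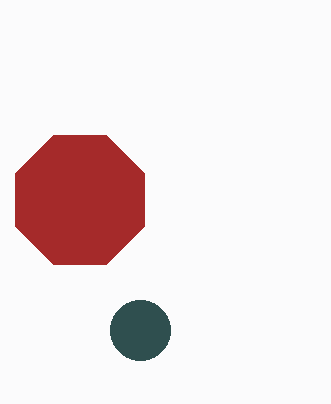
center_x_1 = 140; center_y_1 = 330; radius_1 = 30; center_x_2 = 80; radius_2 = 70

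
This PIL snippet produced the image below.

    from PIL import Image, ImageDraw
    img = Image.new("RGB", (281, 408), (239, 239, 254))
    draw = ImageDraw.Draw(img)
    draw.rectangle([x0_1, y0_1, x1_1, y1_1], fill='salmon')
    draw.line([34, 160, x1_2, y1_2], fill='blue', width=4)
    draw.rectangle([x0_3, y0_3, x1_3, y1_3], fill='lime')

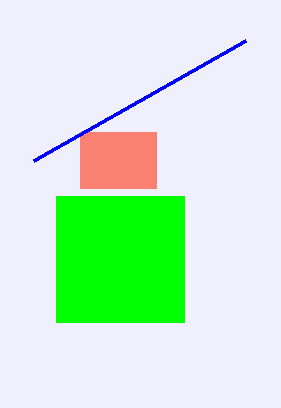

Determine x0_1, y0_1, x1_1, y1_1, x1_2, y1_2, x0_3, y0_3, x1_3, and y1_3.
x0_1 = 80, y0_1 = 132, x1_1 = 156, y1_1 = 188, x1_2 = 246, y1_2 = 40, x0_3 = 56, y0_3 = 196, x1_3 = 184, y1_3 = 322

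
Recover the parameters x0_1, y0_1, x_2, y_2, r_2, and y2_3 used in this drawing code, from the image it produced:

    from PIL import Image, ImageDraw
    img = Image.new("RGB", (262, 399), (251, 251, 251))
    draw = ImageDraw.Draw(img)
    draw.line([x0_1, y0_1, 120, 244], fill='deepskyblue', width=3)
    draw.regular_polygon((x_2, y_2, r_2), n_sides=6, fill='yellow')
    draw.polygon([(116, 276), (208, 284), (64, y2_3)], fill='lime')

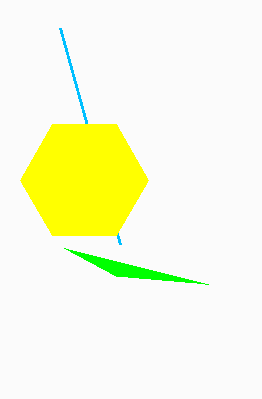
x0_1 = 60, y0_1 = 28, x_2 = 84, y_2 = 180, r_2 = 64, y2_3 = 248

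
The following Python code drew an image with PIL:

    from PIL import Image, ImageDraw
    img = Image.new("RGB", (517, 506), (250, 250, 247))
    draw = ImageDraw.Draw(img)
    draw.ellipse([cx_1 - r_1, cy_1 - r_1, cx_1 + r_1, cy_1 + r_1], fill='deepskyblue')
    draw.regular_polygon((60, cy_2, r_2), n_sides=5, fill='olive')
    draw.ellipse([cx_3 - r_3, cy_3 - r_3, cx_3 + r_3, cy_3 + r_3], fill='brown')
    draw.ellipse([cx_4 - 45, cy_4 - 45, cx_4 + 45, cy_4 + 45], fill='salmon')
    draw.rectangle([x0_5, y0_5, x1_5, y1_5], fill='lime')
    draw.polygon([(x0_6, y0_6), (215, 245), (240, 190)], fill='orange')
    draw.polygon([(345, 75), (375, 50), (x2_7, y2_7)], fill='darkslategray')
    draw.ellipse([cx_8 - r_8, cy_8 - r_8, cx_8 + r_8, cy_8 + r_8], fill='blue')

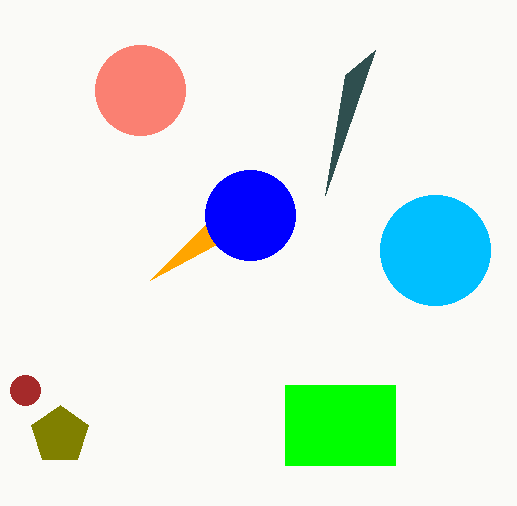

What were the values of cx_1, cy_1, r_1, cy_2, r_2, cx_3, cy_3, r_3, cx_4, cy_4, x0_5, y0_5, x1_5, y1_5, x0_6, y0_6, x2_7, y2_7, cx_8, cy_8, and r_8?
cx_1 = 435; cy_1 = 250; r_1 = 55; cy_2 = 435; r_2 = 30; cx_3 = 25; cy_3 = 390; r_3 = 15; cx_4 = 140; cy_4 = 90; x0_5 = 285; y0_5 = 385; x1_5 = 395; y1_5 = 465; x0_6 = 150; y0_6 = 280; x2_7 = 325; y2_7 = 195; cx_8 = 250; cy_8 = 215; r_8 = 45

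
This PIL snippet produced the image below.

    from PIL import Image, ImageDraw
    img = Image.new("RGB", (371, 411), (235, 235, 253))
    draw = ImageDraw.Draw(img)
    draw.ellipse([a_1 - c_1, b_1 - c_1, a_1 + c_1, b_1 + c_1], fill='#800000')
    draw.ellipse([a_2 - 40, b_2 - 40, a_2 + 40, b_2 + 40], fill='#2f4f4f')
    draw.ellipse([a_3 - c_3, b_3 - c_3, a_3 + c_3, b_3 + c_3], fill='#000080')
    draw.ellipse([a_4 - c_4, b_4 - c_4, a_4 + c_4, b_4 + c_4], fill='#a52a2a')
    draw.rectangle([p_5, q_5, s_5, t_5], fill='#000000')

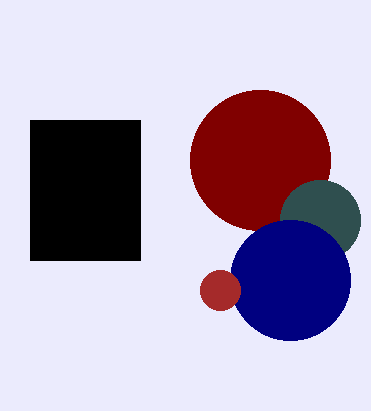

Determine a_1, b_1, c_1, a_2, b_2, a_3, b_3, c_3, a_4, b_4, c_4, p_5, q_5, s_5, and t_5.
a_1 = 260, b_1 = 160, c_1 = 70, a_2 = 320, b_2 = 220, a_3 = 290, b_3 = 280, c_3 = 60, a_4 = 220, b_4 = 290, c_4 = 20, p_5 = 30, q_5 = 120, s_5 = 140, t_5 = 260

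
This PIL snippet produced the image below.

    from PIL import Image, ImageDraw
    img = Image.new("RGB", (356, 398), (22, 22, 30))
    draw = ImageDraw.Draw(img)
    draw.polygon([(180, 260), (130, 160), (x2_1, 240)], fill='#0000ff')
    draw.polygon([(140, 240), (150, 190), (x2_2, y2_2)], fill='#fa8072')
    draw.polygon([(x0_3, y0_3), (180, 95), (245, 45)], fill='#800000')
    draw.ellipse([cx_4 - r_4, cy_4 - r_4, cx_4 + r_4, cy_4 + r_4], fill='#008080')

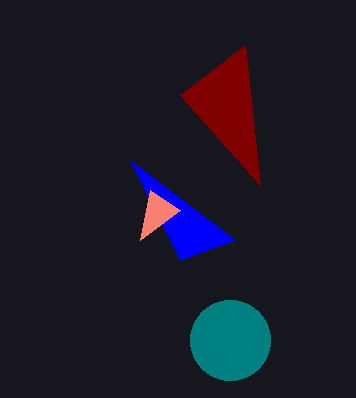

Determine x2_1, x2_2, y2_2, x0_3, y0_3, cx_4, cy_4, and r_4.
x2_1 = 235
x2_2 = 180
y2_2 = 210
x0_3 = 260
y0_3 = 185
cx_4 = 230
cy_4 = 340
r_4 = 40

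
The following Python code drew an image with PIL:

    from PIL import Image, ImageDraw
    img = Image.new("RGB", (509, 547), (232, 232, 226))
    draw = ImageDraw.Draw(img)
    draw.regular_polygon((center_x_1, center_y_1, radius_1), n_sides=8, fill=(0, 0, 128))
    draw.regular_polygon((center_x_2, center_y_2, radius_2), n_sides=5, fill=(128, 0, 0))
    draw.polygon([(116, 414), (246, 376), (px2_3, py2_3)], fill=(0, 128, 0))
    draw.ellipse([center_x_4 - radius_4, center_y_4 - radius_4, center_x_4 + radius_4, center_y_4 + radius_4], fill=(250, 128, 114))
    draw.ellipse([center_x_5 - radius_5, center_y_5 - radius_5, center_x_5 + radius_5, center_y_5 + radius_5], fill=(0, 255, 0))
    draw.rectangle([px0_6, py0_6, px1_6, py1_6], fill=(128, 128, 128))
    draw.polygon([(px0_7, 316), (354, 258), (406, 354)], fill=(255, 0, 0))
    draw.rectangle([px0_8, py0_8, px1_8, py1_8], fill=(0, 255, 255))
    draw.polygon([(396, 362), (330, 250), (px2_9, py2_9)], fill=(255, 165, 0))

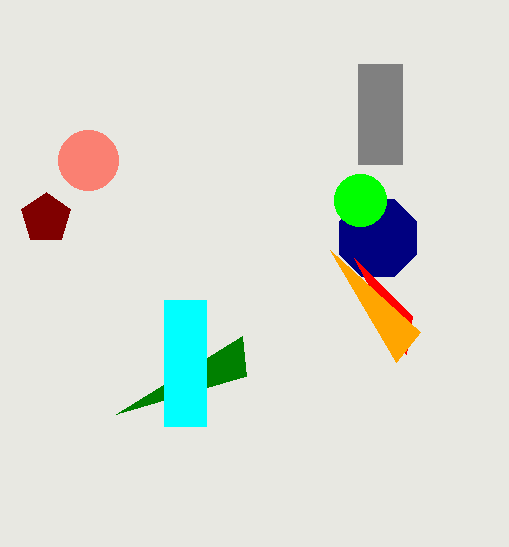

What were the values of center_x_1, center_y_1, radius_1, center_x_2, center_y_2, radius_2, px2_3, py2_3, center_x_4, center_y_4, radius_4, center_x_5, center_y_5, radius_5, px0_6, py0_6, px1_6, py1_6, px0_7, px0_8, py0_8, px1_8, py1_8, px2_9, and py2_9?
center_x_1 = 378; center_y_1 = 238; radius_1 = 42; center_x_2 = 46; center_y_2 = 218; radius_2 = 26; px2_3 = 242; py2_3 = 336; center_x_4 = 88; center_y_4 = 160; radius_4 = 30; center_x_5 = 360; center_y_5 = 200; radius_5 = 26; px0_6 = 358; py0_6 = 64; px1_6 = 402; py1_6 = 164; px0_7 = 412; px0_8 = 164; py0_8 = 300; px1_8 = 206; py1_8 = 426; px2_9 = 420; py2_9 = 332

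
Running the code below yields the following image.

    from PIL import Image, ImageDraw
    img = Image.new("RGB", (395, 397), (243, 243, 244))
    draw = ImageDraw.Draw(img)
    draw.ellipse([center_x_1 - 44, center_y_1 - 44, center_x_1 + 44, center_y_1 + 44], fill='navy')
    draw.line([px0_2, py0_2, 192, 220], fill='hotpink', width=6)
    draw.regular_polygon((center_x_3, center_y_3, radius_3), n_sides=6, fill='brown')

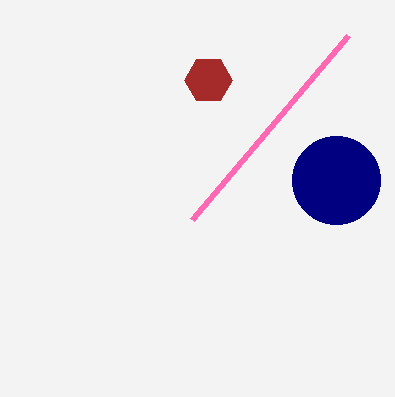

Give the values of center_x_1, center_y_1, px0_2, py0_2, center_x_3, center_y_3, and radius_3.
center_x_1 = 336
center_y_1 = 180
px0_2 = 348
py0_2 = 36
center_x_3 = 208
center_y_3 = 80
radius_3 = 24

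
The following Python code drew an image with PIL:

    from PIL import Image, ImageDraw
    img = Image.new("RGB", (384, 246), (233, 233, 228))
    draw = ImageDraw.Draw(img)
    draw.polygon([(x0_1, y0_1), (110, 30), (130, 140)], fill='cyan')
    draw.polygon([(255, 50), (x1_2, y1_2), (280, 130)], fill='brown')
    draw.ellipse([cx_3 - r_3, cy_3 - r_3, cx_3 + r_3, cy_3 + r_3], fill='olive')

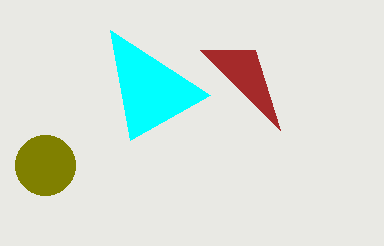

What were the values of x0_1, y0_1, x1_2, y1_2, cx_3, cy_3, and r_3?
x0_1 = 210
y0_1 = 95
x1_2 = 200
y1_2 = 50
cx_3 = 45
cy_3 = 165
r_3 = 30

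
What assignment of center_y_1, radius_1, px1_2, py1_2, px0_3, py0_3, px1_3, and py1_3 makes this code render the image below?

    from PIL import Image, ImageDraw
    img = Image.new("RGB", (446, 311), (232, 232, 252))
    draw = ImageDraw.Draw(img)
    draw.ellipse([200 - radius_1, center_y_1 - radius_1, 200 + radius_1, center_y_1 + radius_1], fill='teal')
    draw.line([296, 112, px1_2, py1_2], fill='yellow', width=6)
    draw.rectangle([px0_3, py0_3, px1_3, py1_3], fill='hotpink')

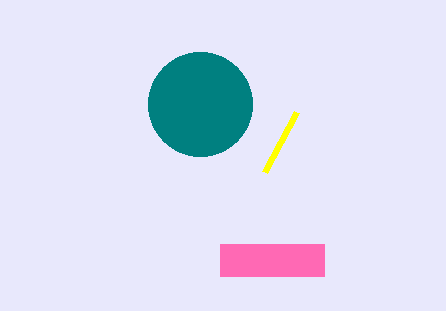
center_y_1 = 104
radius_1 = 52
px1_2 = 264
py1_2 = 172
px0_3 = 220
py0_3 = 244
px1_3 = 324
py1_3 = 276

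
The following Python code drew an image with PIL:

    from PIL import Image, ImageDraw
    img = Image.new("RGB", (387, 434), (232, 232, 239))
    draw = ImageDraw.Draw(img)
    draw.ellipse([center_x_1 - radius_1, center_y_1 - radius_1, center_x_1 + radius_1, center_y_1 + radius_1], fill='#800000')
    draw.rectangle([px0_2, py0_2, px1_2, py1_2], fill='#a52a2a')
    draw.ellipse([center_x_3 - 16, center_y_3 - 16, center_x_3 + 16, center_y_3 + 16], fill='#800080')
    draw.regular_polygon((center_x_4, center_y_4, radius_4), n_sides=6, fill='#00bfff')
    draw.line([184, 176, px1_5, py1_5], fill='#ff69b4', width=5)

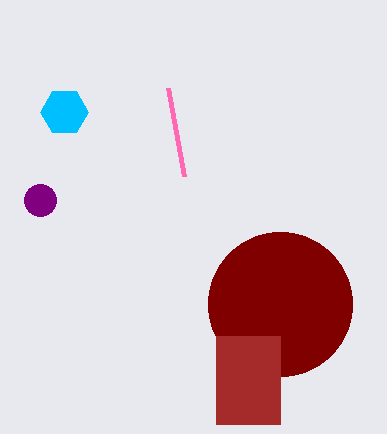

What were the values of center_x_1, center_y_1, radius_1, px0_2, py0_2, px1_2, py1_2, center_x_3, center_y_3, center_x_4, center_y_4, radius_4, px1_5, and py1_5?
center_x_1 = 280, center_y_1 = 304, radius_1 = 72, px0_2 = 216, py0_2 = 336, px1_2 = 280, py1_2 = 424, center_x_3 = 40, center_y_3 = 200, center_x_4 = 64, center_y_4 = 112, radius_4 = 24, px1_5 = 168, py1_5 = 88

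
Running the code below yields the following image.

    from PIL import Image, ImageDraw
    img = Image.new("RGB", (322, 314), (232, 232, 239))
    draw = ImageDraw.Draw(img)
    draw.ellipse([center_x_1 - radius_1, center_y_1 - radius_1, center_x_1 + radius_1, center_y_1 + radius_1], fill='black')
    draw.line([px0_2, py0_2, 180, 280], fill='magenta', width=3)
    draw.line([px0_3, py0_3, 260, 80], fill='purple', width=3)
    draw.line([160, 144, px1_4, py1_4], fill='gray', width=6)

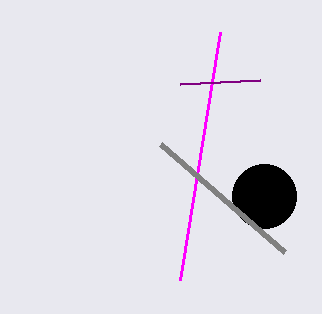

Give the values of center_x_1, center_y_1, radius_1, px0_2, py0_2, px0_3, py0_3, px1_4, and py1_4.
center_x_1 = 264
center_y_1 = 196
radius_1 = 32
px0_2 = 220
py0_2 = 32
px0_3 = 180
py0_3 = 84
px1_4 = 284
py1_4 = 252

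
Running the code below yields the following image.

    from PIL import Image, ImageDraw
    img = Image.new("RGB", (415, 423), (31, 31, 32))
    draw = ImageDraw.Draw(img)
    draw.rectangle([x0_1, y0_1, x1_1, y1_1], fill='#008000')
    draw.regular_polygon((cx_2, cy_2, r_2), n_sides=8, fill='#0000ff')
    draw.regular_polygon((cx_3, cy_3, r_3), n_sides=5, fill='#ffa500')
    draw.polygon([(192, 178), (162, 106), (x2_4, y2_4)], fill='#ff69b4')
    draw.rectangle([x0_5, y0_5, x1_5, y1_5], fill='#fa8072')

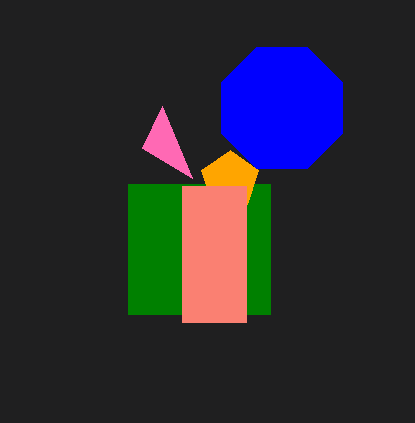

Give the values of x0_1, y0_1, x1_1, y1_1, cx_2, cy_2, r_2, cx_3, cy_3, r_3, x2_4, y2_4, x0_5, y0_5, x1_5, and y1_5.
x0_1 = 128
y0_1 = 184
x1_1 = 270
y1_1 = 314
cx_2 = 282
cy_2 = 108
r_2 = 66
cx_3 = 230
cy_3 = 180
r_3 = 30
x2_4 = 142
y2_4 = 148
x0_5 = 182
y0_5 = 186
x1_5 = 246
y1_5 = 322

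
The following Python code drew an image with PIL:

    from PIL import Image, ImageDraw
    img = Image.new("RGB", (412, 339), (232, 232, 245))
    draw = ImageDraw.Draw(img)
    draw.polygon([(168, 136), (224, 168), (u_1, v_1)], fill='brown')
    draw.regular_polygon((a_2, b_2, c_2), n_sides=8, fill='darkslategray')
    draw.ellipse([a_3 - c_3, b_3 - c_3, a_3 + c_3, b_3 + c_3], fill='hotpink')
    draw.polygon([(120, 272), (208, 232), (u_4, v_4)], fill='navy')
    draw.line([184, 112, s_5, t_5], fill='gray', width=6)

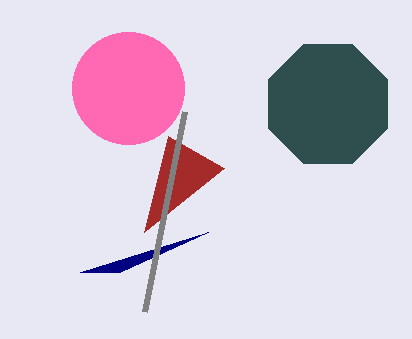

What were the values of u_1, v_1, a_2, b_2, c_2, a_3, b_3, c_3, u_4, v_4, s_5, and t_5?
u_1 = 144; v_1 = 232; a_2 = 328; b_2 = 104; c_2 = 64; a_3 = 128; b_3 = 88; c_3 = 56; u_4 = 80; v_4 = 272; s_5 = 144; t_5 = 312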